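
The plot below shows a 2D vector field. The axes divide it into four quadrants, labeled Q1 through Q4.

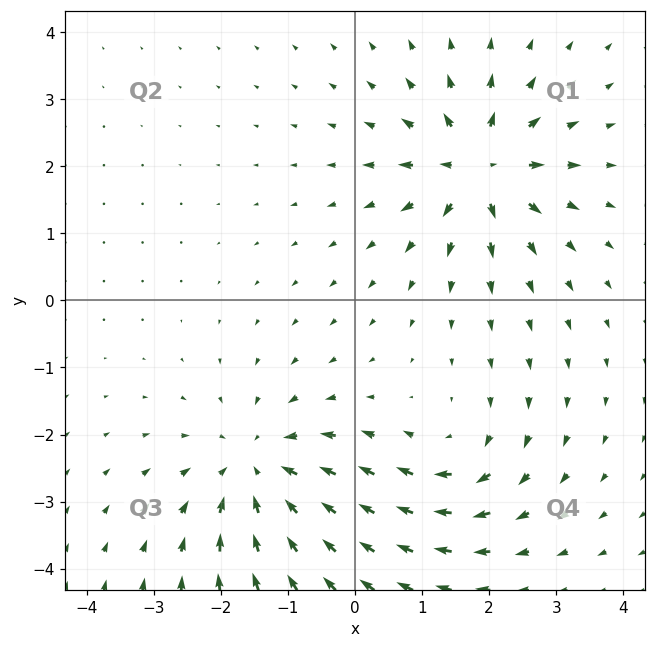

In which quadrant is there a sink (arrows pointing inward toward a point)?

The sink sits at approximately (-1.4, -2.5), which lies in quadrant Q3. The divergence there is about -4, negative as expected for a sink.

Q3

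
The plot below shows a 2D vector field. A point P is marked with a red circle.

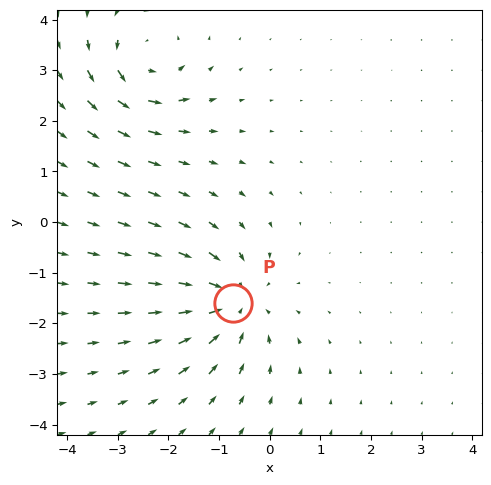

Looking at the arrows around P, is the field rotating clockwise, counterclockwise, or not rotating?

Near P at (-0.7, -1.6) the arrows show no circulation. The curl there is ≈0.

not rotating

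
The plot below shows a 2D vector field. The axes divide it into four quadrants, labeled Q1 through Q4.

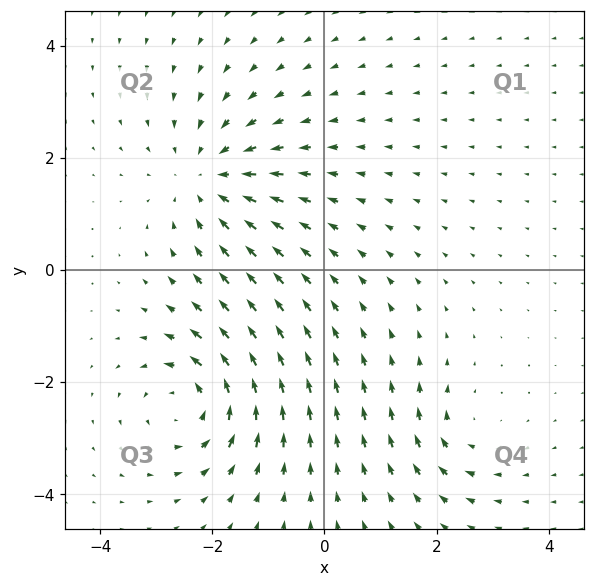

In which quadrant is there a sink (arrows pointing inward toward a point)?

Q2

The sink sits at approximately (-2.1, 1.6), which lies in quadrant Q2. The divergence there is about -4, negative as expected for a sink.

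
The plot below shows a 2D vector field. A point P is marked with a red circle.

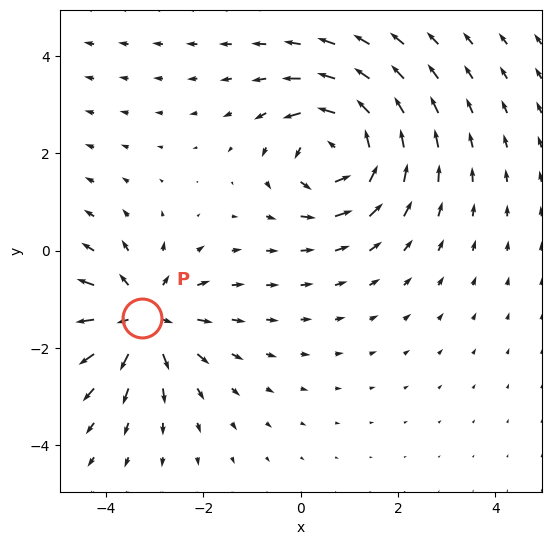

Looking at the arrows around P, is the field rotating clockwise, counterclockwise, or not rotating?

not rotating

Near P at (-3.2, -1.4) the arrows show no circulation. The curl there is ≈0.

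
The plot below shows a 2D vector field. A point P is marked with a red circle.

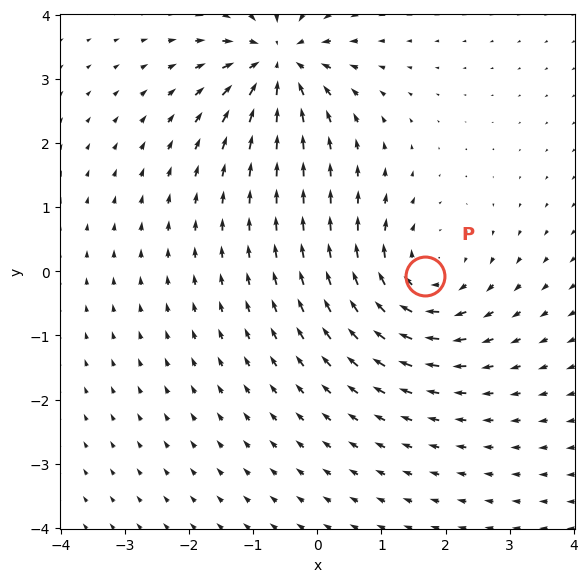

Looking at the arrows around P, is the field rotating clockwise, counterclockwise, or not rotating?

clockwise

Near P at (1.7, -0.1) the arrows circulate clockwise. The curl (z-component) there is about -5; negative curl means clockwise rotation.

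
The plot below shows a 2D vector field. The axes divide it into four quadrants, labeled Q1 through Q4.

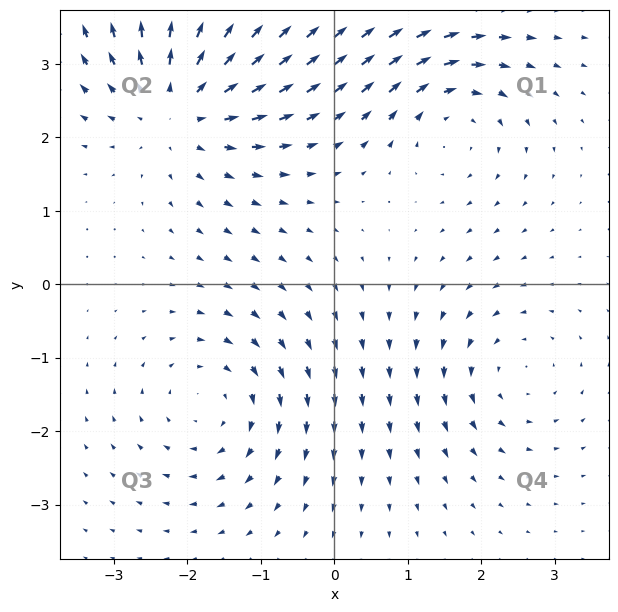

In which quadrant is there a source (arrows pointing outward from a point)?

The source sits at approximately (-2.1, 2.5), which lies in quadrant Q2. The divergence there is about +5, positive as expected for a source.

Q2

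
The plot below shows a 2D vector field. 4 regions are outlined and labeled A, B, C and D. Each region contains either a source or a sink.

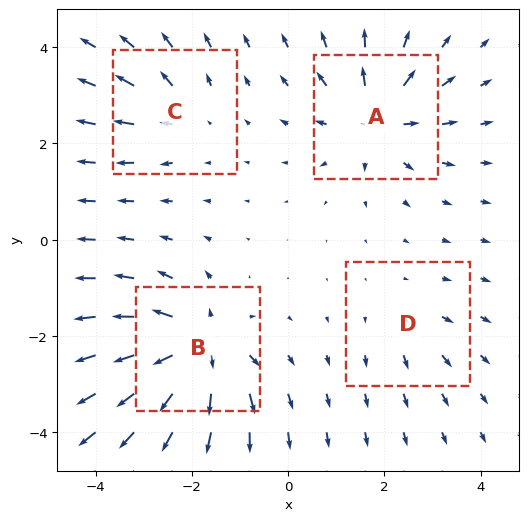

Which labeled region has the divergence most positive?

Divergence at each region's feature centre — A: about +6, B: about +8, C: about +4, D: about +2. Region B is most positive.

B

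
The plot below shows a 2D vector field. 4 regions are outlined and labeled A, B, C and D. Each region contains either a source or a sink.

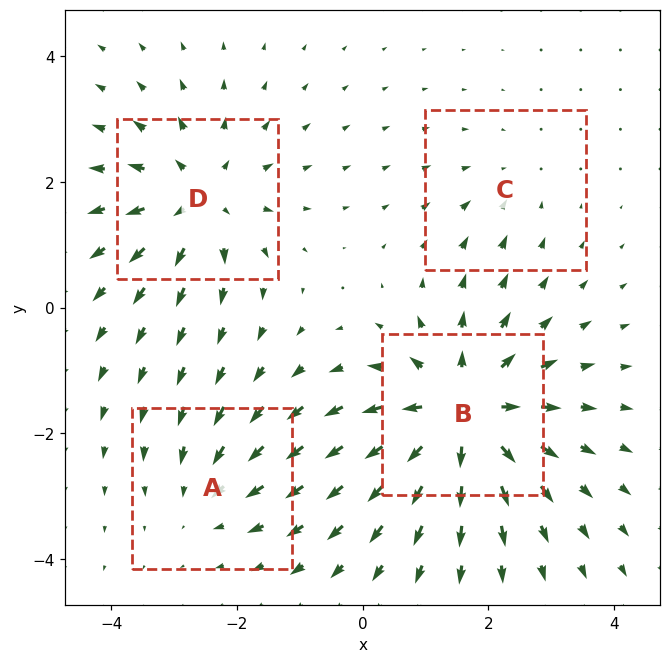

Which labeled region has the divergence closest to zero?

Divergence at each region's feature centre — A: about -3, B: about +7, C: about -2, D: about +5. Region C is closest to zero.

C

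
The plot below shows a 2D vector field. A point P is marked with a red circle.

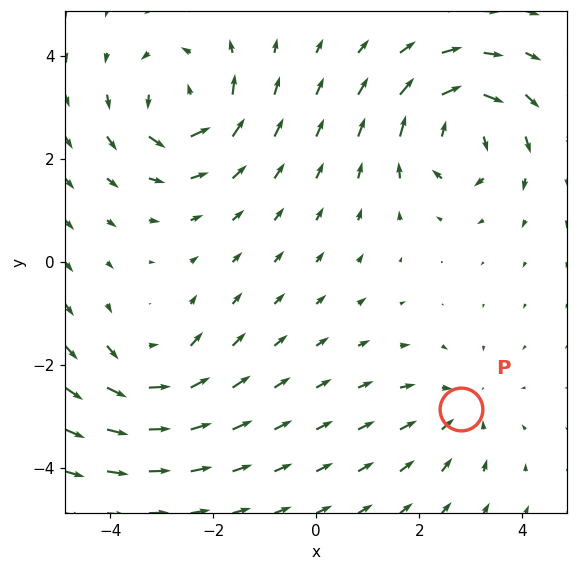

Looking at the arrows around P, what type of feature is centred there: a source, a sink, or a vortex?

sink

At P (2.8, -2.8) the arrows converge inward. Divergence about -2, curl ≈0 — negative divergence with near-zero curl is a sink.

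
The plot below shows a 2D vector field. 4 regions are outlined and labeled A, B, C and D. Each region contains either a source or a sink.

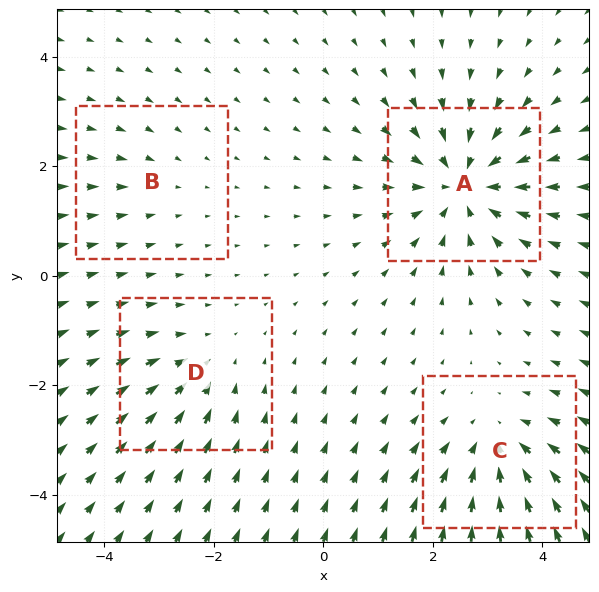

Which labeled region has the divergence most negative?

A

Divergence at each region's feature centre — A: about -7, B: about -2, C: about -5, D: about -3. Region A is most negative.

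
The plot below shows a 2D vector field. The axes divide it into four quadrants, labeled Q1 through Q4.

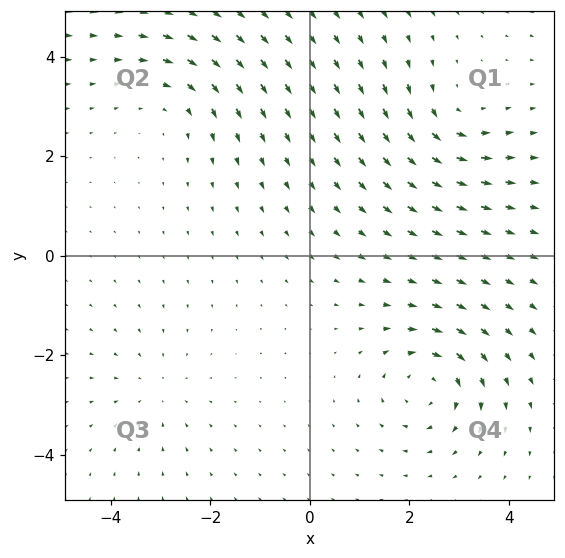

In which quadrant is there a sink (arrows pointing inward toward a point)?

The sink sits at approximately (-3.1, -2.7), which lies in quadrant Q3. The divergence there is about -2, negative as expected for a sink.

Q3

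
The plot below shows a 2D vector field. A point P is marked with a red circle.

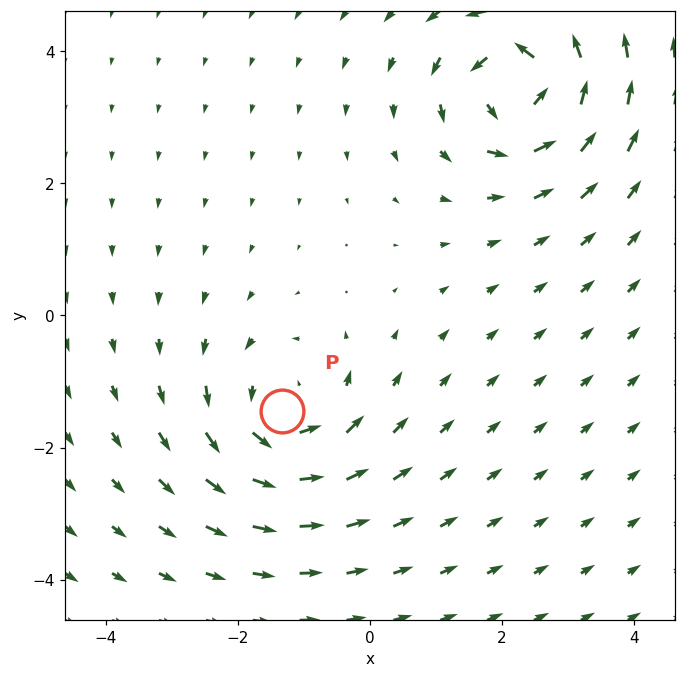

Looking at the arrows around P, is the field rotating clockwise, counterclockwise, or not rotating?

Near P at (-1.3, -1.5) the arrows circulate counterclockwise. The curl (z-component) there is about +4; positive curl means counterclockwise rotation.

counterclockwise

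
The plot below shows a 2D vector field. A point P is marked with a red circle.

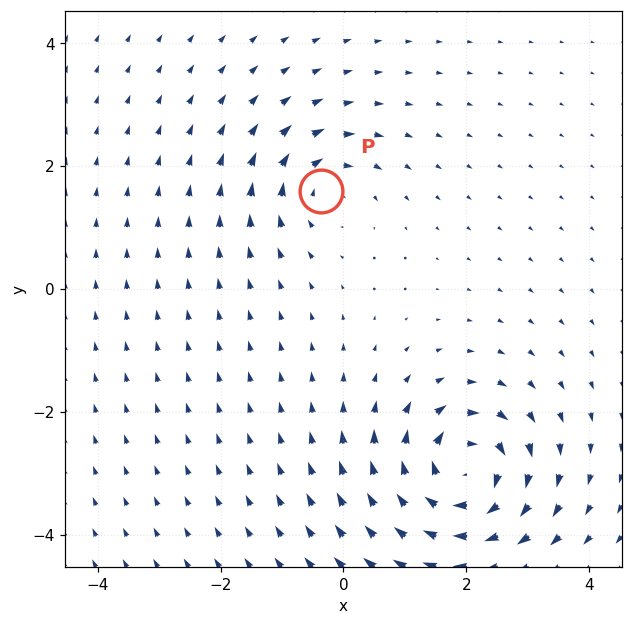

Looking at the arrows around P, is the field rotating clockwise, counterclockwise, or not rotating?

Near P at (-0.4, 1.6) the arrows circulate clockwise. The curl (z-component) there is about -4; negative curl means clockwise rotation.

clockwise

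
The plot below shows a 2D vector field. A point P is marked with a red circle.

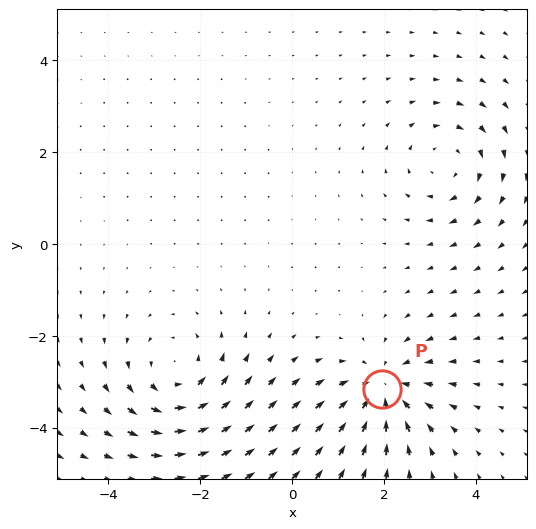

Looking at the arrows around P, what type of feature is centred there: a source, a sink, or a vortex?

sink

At P (2.0, -3.2) the arrows converge inward. Divergence about -4, curl ≈0 — negative divergence with near-zero curl is a sink.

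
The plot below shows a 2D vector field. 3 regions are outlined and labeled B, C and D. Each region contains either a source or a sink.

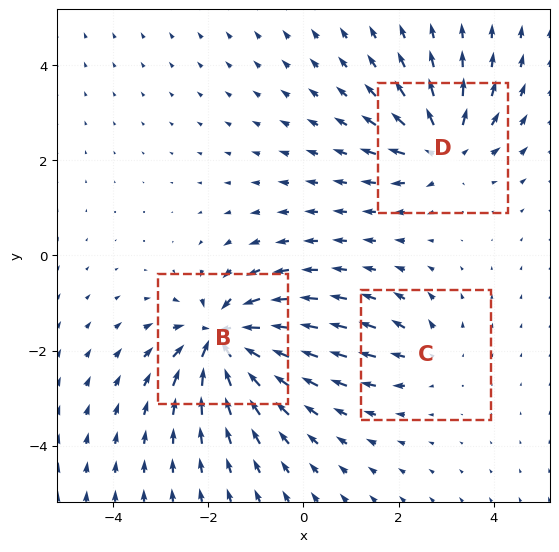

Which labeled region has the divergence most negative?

Divergence at each region's feature centre — B: about -6, C: about +2, D: about +4. Region B is most negative.

B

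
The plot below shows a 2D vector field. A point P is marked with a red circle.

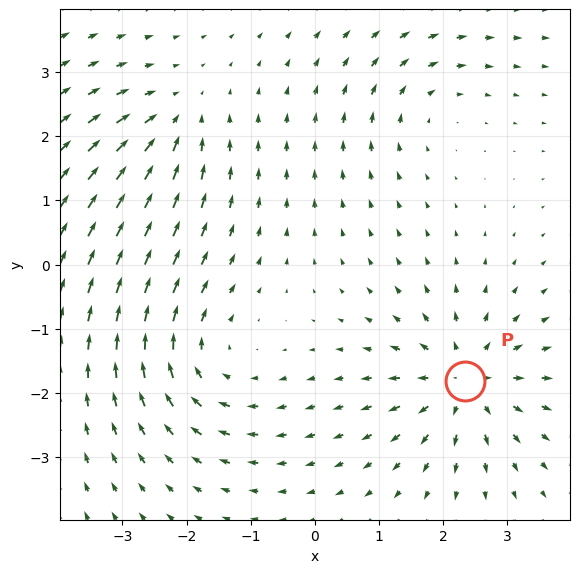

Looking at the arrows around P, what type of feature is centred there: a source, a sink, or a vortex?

source

At P (2.3, -1.8) the arrows spread outward. Divergence about +6, curl ≈0 — positive divergence with near-zero curl is a source.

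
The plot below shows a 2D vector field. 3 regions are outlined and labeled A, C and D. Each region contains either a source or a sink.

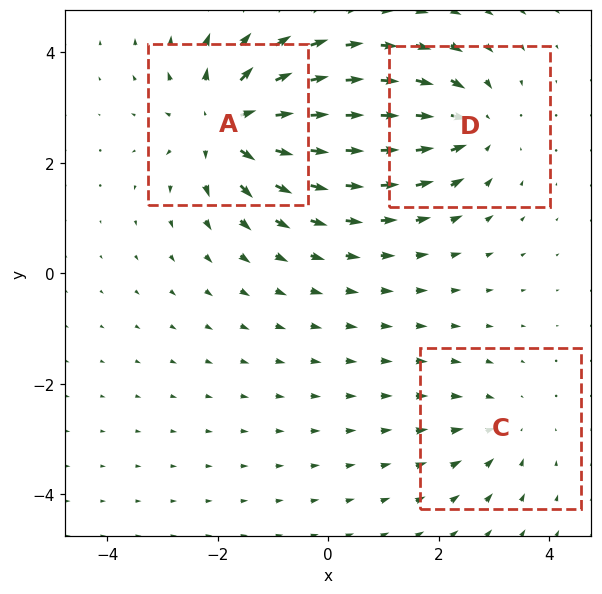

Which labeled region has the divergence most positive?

A

Divergence at each region's feature centre — A: about +5, C: about -2, D: about -3. Region A is most positive.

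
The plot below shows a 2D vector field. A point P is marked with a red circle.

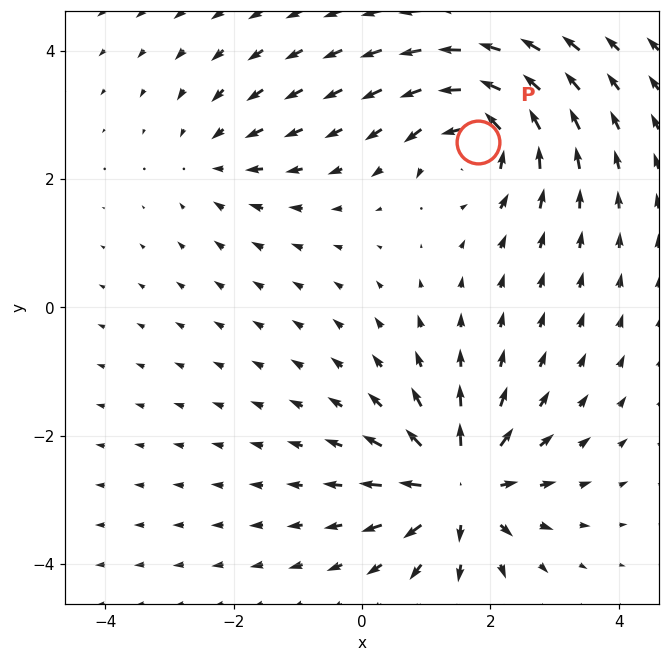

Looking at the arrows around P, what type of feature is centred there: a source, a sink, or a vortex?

At P (1.8, 2.6) the arrows circulate counterclockwise. Divergence ≈0, curl about +6 — near-zero divergence with nonzero curl is a vortex.

vortex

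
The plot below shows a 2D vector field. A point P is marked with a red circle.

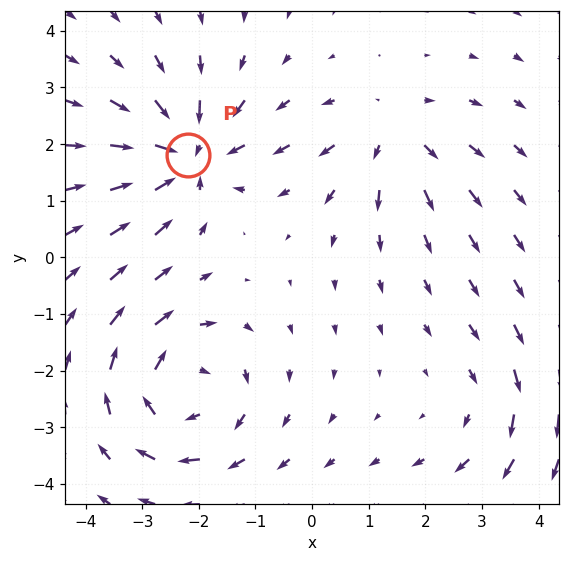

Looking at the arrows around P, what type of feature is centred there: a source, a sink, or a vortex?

sink

At P (-2.2, 1.8) the arrows converge inward. Divergence about -5, curl ≈0 — negative divergence with near-zero curl is a sink.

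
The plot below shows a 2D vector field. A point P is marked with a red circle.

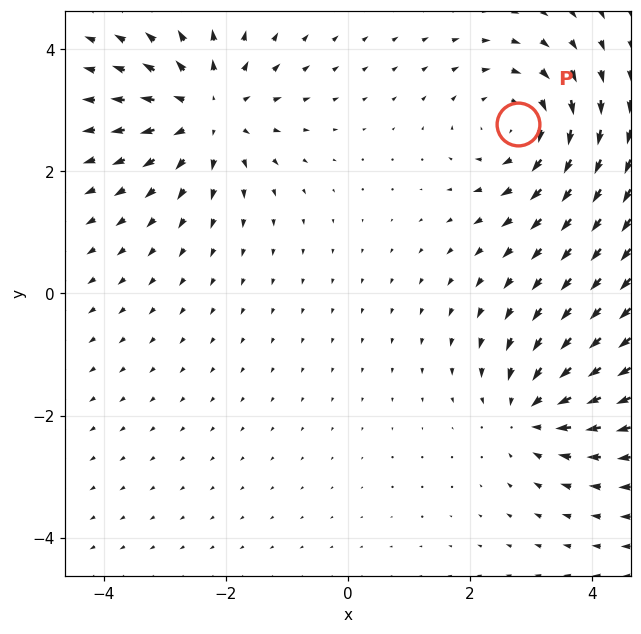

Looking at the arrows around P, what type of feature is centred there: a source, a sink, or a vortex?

vortex

At P (2.8, 2.8) the arrows circulate clockwise. Divergence ≈0, curl about -4 — near-zero divergence with nonzero curl is a vortex.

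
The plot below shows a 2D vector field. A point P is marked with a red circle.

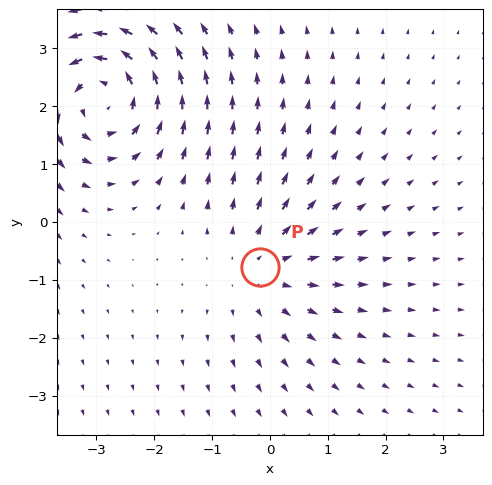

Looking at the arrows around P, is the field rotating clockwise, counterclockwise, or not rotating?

not rotating

Near P at (-0.2, -0.8) the arrows show no circulation. The curl there is ≈0.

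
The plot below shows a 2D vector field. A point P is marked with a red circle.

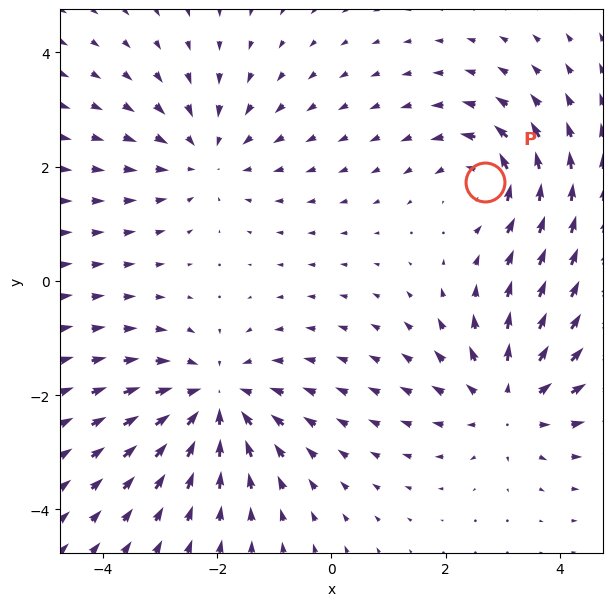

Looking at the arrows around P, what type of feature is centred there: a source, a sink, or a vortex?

vortex

At P (2.7, 1.7) the arrows circulate counterclockwise. Divergence ≈0, curl about +4 — near-zero divergence with nonzero curl is a vortex.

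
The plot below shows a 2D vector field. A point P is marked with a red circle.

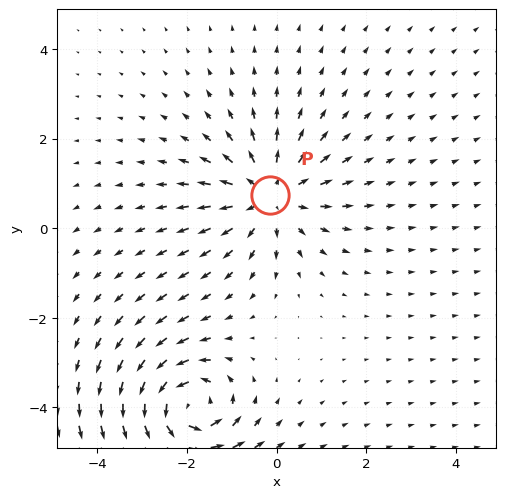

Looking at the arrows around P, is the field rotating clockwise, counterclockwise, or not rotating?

Near P at (-0.1, 0.7) the arrows show no circulation. The curl there is ≈0.

not rotating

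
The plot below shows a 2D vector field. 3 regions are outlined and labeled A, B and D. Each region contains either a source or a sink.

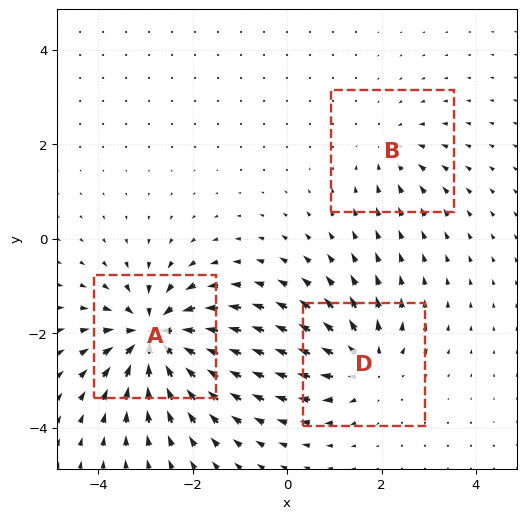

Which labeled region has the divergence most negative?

Divergence at each region's feature centre — A: about -6, B: about -2, D: about +4. Region A is most negative.

A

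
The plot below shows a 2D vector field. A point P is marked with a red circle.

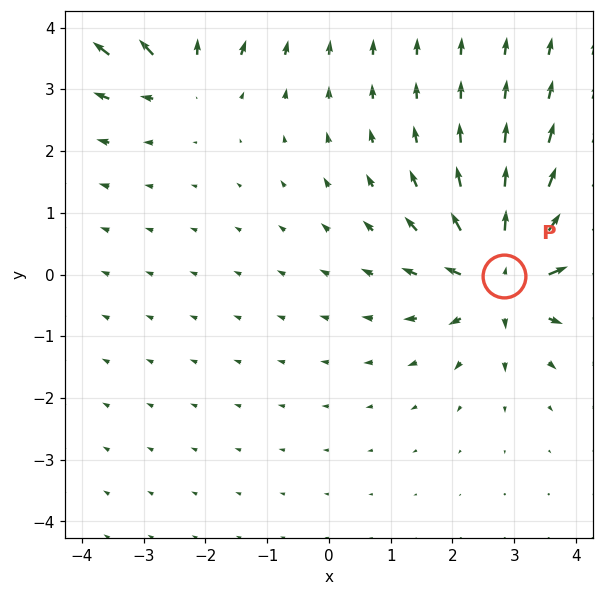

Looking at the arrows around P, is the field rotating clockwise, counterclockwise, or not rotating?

Near P at (2.8, -0.0) the arrows show no circulation. The curl there is ≈0.

not rotating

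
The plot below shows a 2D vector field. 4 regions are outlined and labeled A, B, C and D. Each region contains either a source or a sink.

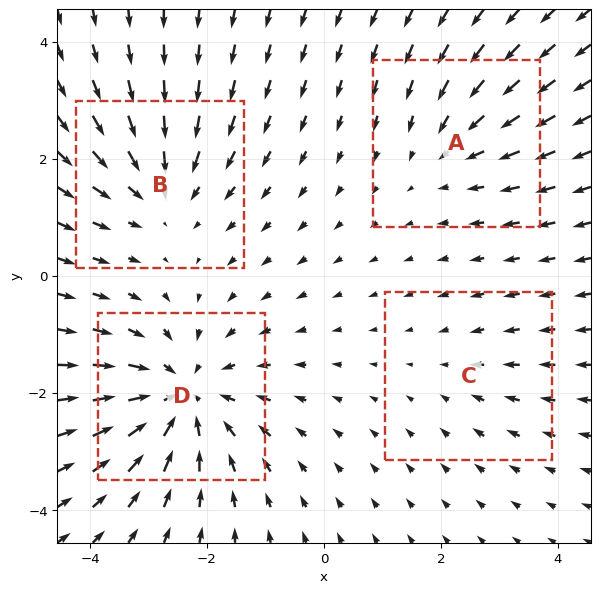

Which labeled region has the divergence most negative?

D

Divergence at each region's feature centre — A: about -3, B: about -4, C: about -2, D: about -6. Region D is most negative.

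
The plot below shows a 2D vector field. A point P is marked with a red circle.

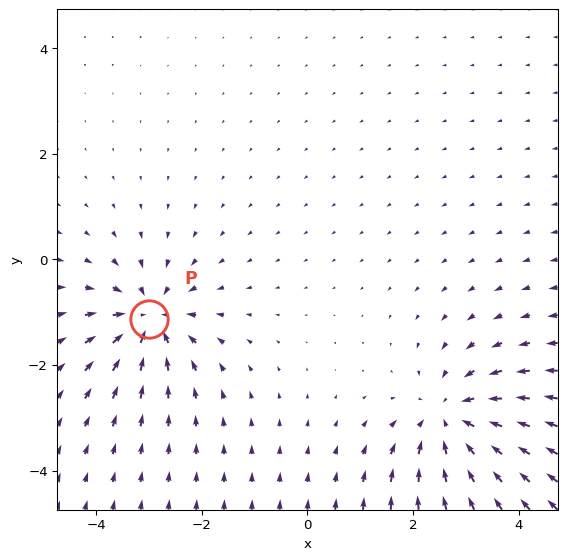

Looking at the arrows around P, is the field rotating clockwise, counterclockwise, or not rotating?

Near P at (-3.0, -1.1) the arrows show no circulation. The curl there is ≈0.

not rotating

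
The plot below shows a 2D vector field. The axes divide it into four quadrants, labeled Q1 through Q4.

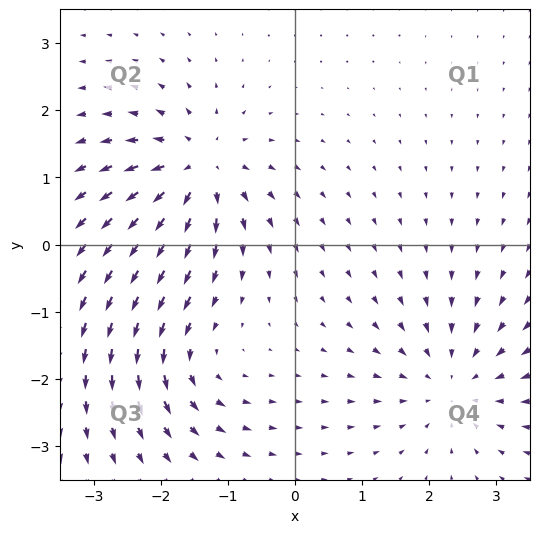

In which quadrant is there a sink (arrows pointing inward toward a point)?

Q4

The sink sits at approximately (2.4, -2.1), which lies in quadrant Q4. The divergence there is about -3, negative as expected for a sink.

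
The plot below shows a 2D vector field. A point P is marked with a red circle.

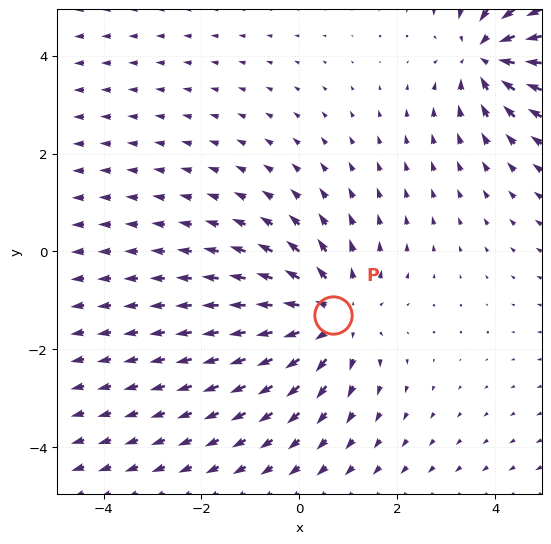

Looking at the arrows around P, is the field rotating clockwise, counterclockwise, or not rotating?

Near P at (0.7, -1.3) the arrows show no circulation. The curl there is ≈0.

not rotating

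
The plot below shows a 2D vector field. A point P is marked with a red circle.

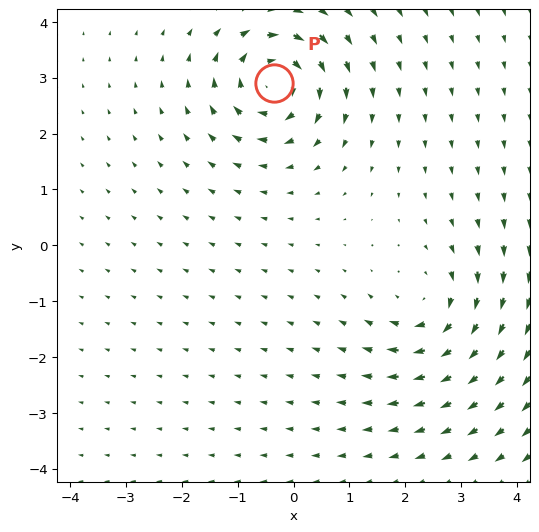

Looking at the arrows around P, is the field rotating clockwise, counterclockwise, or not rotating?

Near P at (-0.3, 2.9) the arrows circulate clockwise. The curl (z-component) there is about -6; negative curl means clockwise rotation.

clockwise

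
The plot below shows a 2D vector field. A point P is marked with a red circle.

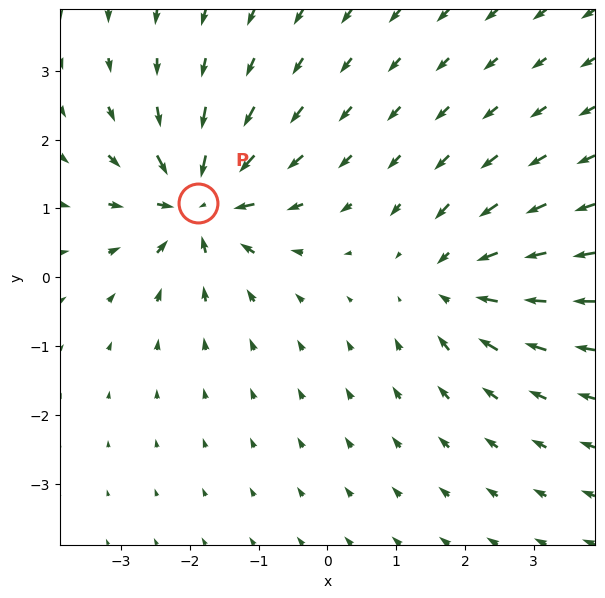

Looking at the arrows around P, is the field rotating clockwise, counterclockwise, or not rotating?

Near P at (-1.9, 1.1) the arrows show no circulation. The curl there is ≈0.

not rotating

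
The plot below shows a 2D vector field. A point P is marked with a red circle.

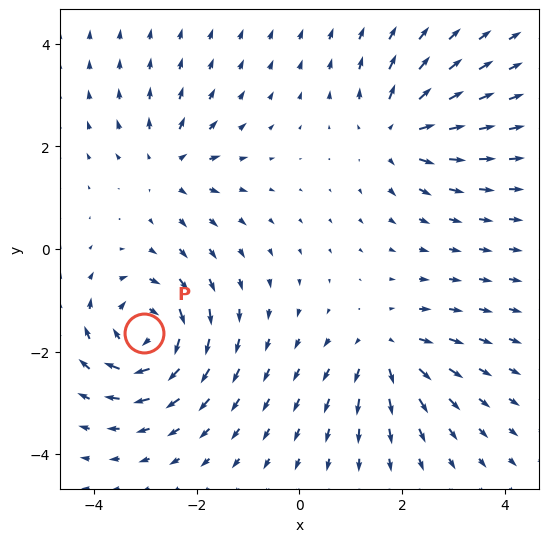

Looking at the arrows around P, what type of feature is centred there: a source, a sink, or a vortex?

At P (-3.0, -1.6) the arrows circulate clockwise. Divergence ≈0, curl about -6 — near-zero divergence with nonzero curl is a vortex.

vortex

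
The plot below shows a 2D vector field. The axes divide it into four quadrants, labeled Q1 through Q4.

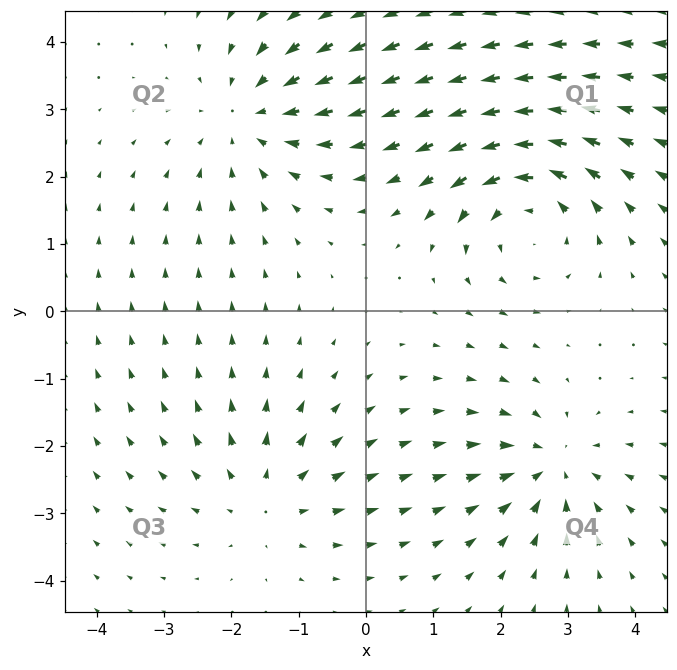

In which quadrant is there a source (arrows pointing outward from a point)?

Q3

The source sits at approximately (-1.5, -2.8), which lies in quadrant Q3. The divergence there is about +3, positive as expected for a source.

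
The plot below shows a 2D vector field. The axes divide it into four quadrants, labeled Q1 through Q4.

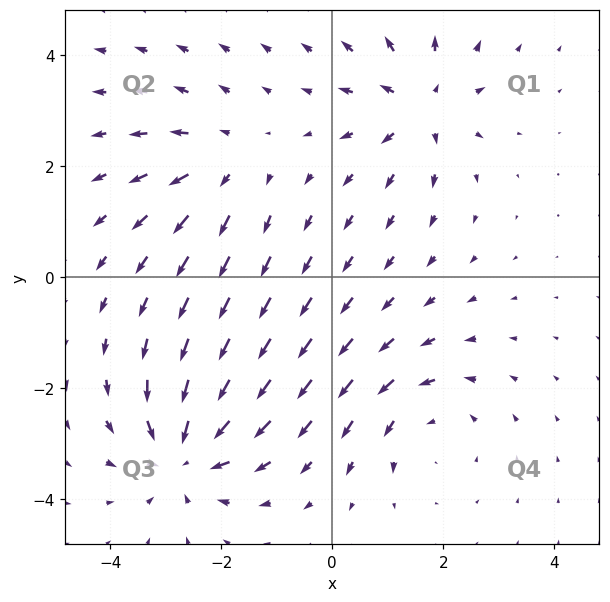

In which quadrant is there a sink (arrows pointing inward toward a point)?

Q3

The sink sits at approximately (-2.7, -3.2), which lies in quadrant Q3. The divergence there is about -5, negative as expected for a sink.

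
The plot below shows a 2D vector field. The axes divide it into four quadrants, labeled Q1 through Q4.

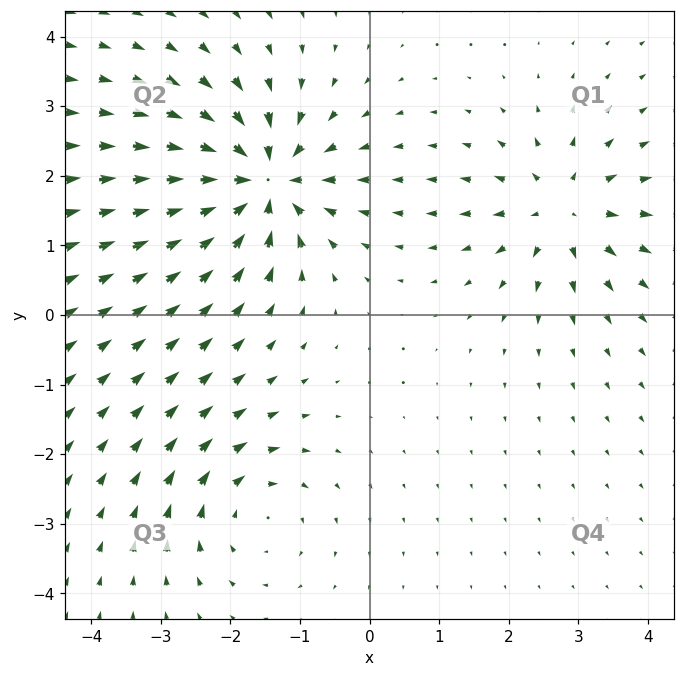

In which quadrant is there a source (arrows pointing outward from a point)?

The source sits at approximately (2.8, 1.5), which lies in quadrant Q1. The divergence there is about +4, positive as expected for a source.

Q1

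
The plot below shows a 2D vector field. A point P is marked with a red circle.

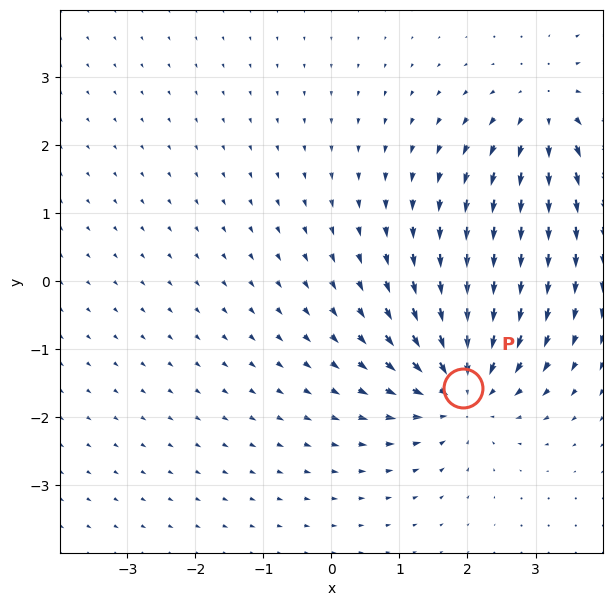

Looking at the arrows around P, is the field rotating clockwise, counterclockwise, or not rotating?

not rotating

Near P at (1.9, -1.6) the arrows show no circulation. The curl there is ≈0.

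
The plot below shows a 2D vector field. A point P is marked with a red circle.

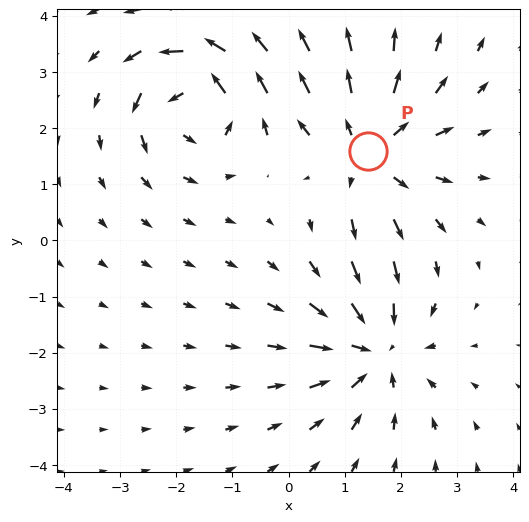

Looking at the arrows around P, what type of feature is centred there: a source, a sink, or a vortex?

At P (1.4, 1.6) the arrows spread outward. Divergence about +4, curl ≈0 — positive divergence with near-zero curl is a source.

source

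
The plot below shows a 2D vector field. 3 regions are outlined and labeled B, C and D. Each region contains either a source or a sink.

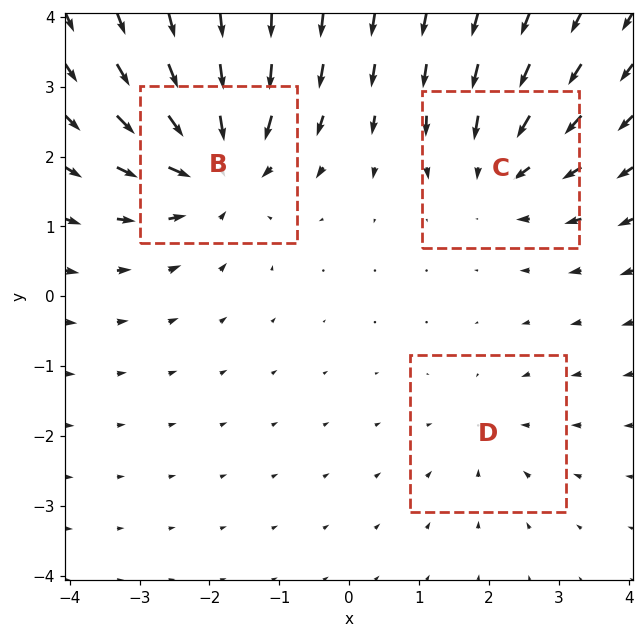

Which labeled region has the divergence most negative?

B

Divergence at each region's feature centre — B: about -5, C: about -3, D: about -2. Region B is most negative.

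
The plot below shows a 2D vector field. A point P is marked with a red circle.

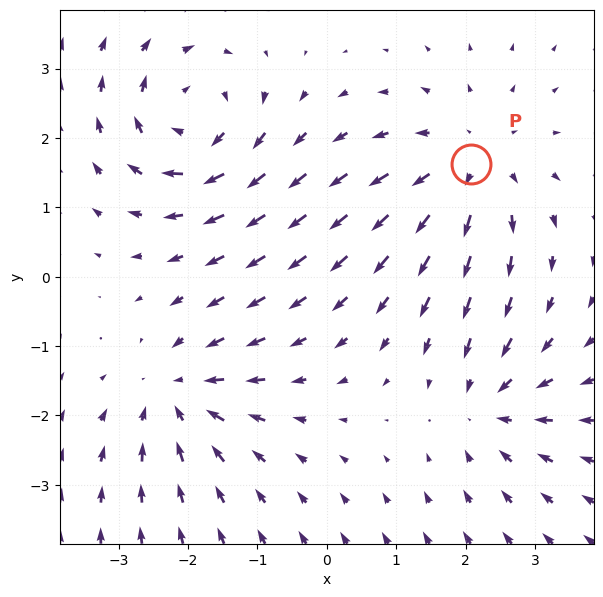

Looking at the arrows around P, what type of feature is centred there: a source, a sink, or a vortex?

At P (2.1, 1.6) the arrows spread outward. Divergence about +3, curl ≈0 — positive divergence with near-zero curl is a source.

source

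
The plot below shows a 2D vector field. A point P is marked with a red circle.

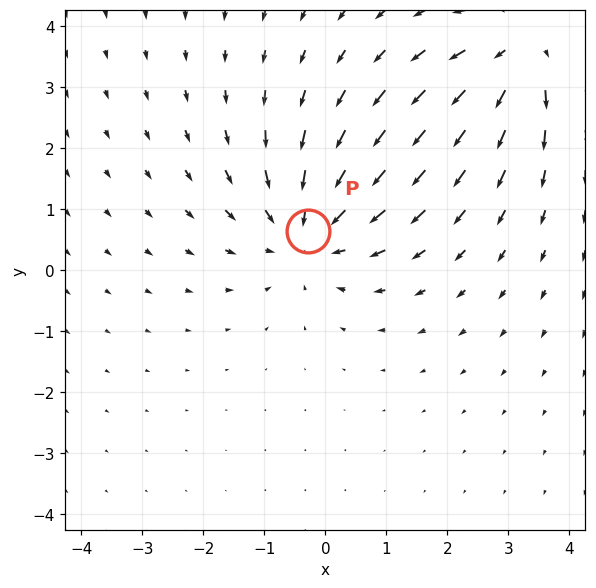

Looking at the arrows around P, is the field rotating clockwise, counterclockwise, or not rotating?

Near P at (-0.3, 0.6) the arrows show no circulation. The curl there is ≈0.

not rotating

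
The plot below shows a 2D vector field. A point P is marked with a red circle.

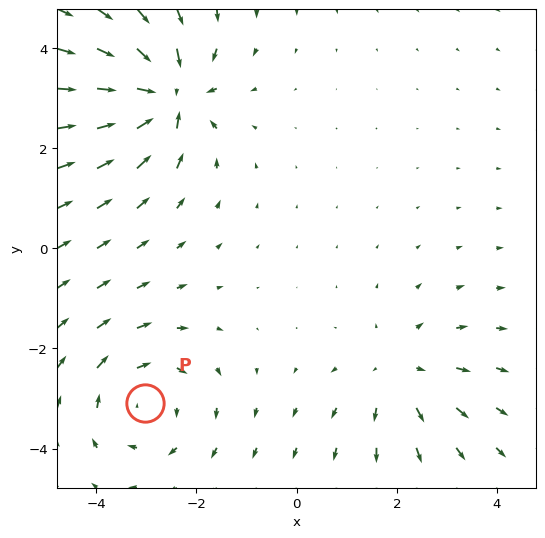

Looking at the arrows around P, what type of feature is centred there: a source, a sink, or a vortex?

At P (-3.0, -3.1) the arrows circulate clockwise. Divergence ≈0, curl about -3 — near-zero divergence with nonzero curl is a vortex.

vortex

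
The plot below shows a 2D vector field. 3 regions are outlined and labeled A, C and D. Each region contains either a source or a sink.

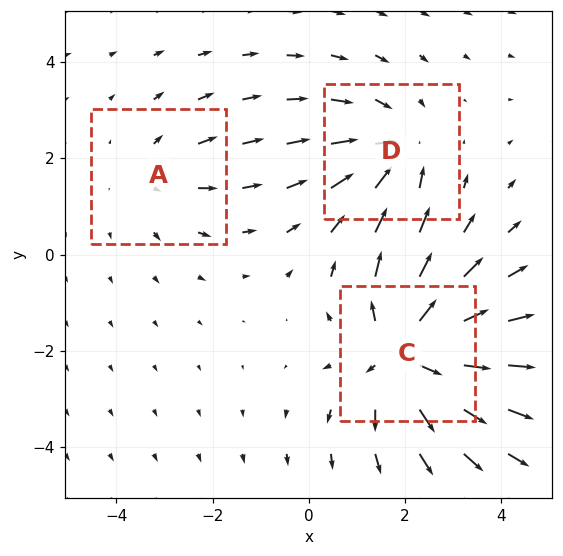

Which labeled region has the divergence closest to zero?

A

Divergence at each region's feature centre — A: about +2, C: about +4, D: about -3. Region A is closest to zero.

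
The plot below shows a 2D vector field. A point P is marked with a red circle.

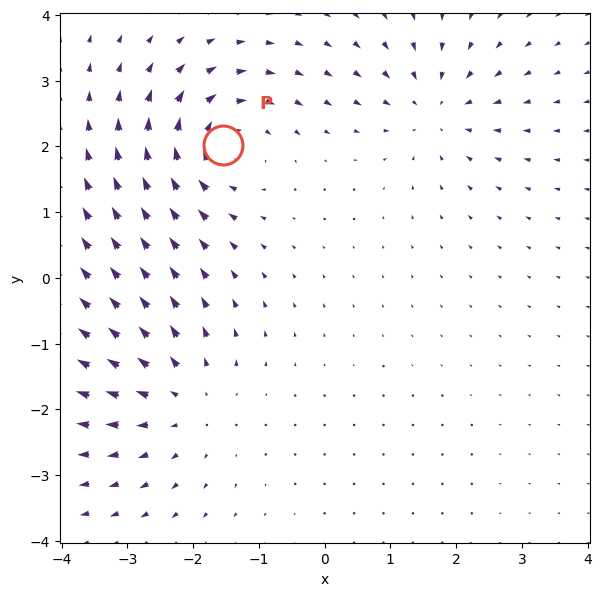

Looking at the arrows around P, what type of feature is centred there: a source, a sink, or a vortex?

vortex

At P (-1.6, 2.0) the arrows circulate clockwise. Divergence ≈0, curl about -4 — near-zero divergence with nonzero curl is a vortex.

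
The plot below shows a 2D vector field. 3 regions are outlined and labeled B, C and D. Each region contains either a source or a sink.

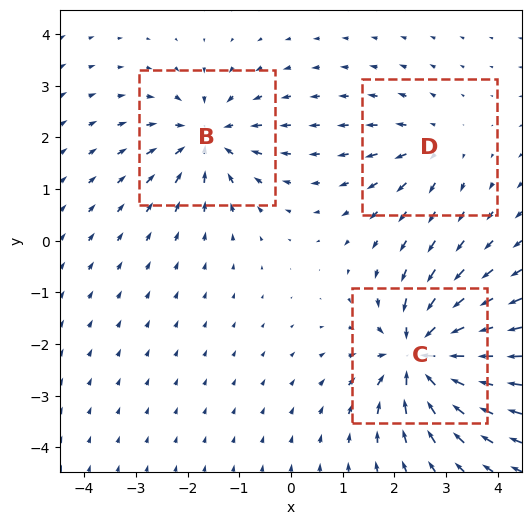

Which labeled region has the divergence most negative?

C

Divergence at each region's feature centre — B: about -4, C: about -6, D: about +2. Region C is most negative.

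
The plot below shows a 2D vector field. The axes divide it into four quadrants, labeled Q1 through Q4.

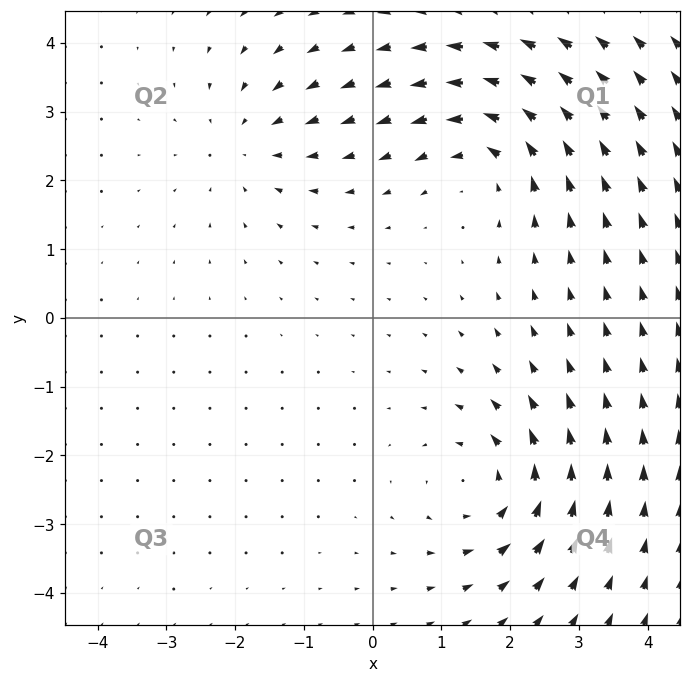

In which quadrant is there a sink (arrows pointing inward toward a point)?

The sink sits at approximately (-1.8, 2.6), which lies in quadrant Q2. The divergence there is about -3, negative as expected for a sink.

Q2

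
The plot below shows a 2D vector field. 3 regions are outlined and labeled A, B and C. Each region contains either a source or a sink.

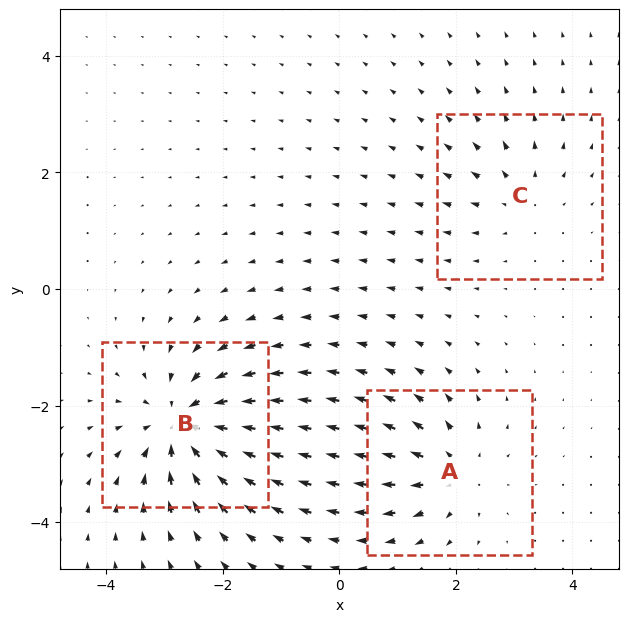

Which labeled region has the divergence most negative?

Divergence at each region's feature centre — A: about +4, B: about -6, C: about +3. Region B is most negative.

B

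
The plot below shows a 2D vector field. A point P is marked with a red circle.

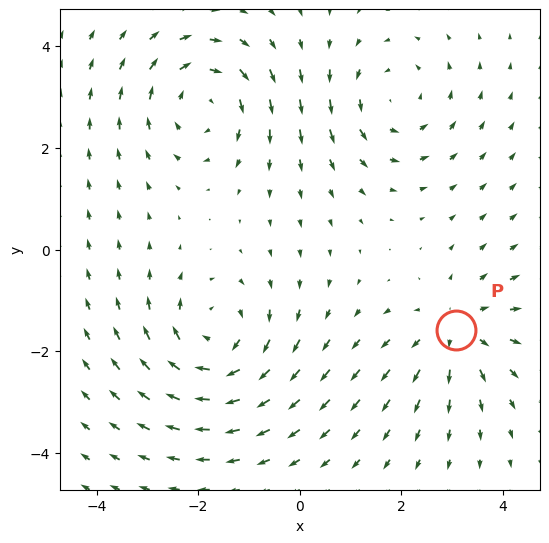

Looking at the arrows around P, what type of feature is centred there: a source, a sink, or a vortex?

source

At P (3.1, -1.6) the arrows spread outward. Divergence about +4, curl ≈0 — positive divergence with near-zero curl is a source.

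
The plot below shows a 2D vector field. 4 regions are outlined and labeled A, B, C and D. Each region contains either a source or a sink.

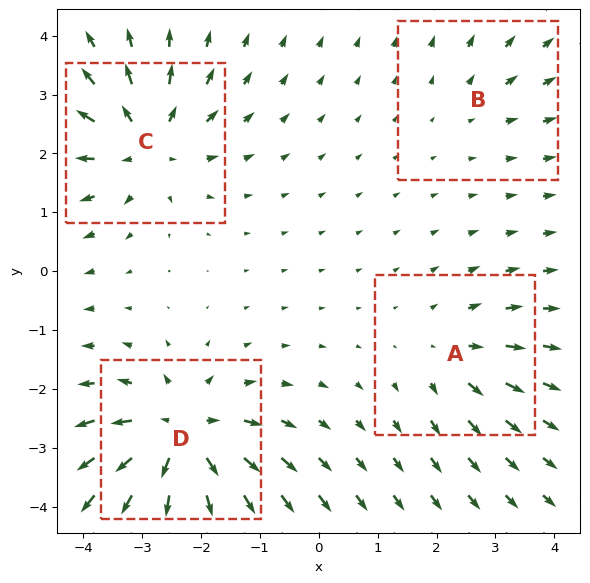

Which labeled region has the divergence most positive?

D

Divergence at each region's feature centre — A: about +3, B: about +2, C: about +6, D: about +8. Region D is most positive.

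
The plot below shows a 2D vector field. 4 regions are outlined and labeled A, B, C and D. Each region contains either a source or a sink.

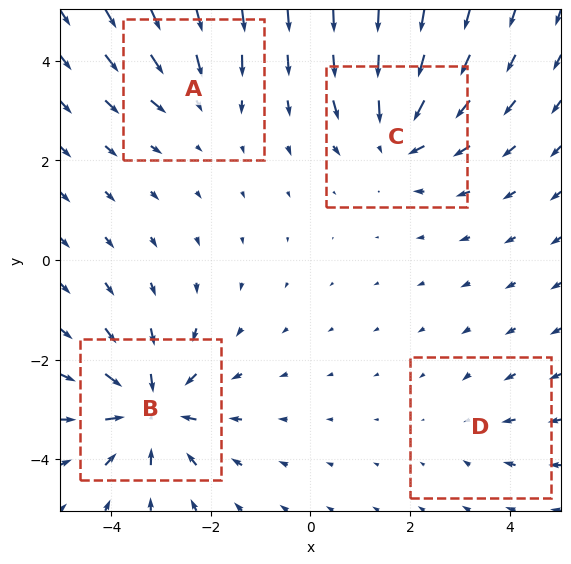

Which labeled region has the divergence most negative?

B

Divergence at each region's feature centre — A: about -3, B: about -7, C: about -5, D: about -2. Region B is most negative.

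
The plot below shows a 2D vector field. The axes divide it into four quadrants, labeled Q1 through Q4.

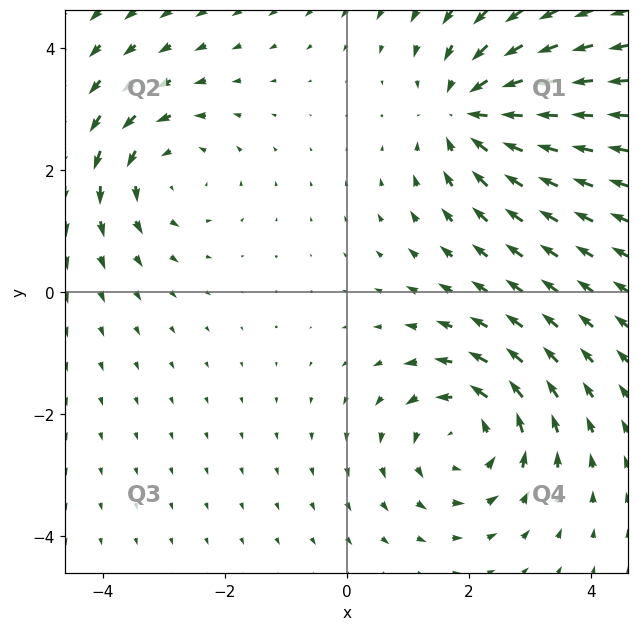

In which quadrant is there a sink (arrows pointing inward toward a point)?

The sink sits at approximately (2.0, 2.9), which lies in quadrant Q1. The divergence there is about -4, negative as expected for a sink.

Q1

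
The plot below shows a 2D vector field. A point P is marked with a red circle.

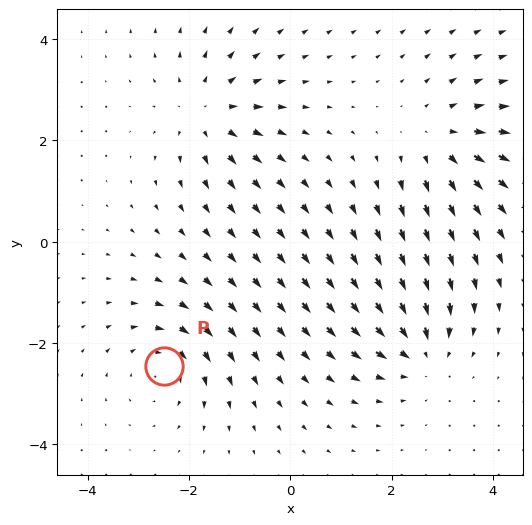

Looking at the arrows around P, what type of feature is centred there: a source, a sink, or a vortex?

vortex

At P (-2.5, -2.5) the arrows circulate clockwise. Divergence ≈0, curl about -4 — near-zero divergence with nonzero curl is a vortex.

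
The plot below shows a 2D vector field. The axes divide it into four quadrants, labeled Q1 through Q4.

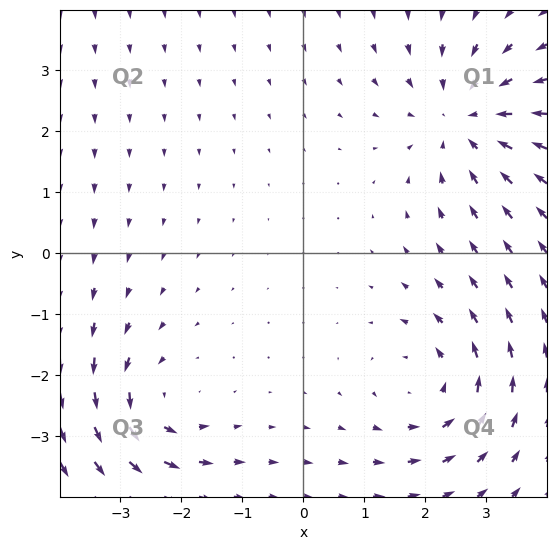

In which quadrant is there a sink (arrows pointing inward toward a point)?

The sink sits at approximately (2.6, 2.2), which lies in quadrant Q1. The divergence there is about -4, negative as expected for a sink.

Q1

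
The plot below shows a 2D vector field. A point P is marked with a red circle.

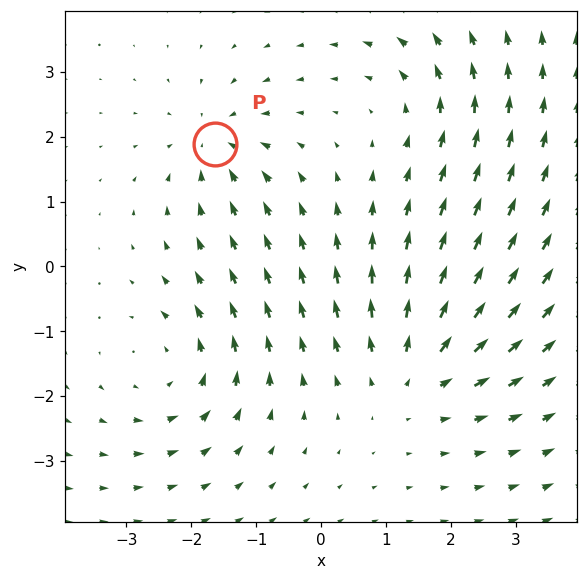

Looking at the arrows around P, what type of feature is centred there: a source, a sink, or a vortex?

At P (-1.6, 1.9) the arrows converge inward. Divergence about -4, curl ≈0 — negative divergence with near-zero curl is a sink.

sink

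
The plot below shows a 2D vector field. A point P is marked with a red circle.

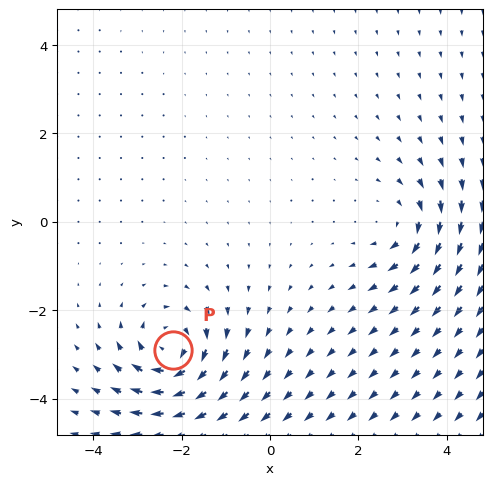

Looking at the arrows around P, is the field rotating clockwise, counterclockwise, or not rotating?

Near P at (-2.2, -2.9) the arrows circulate clockwise. The curl (z-component) there is about -5; negative curl means clockwise rotation.

clockwise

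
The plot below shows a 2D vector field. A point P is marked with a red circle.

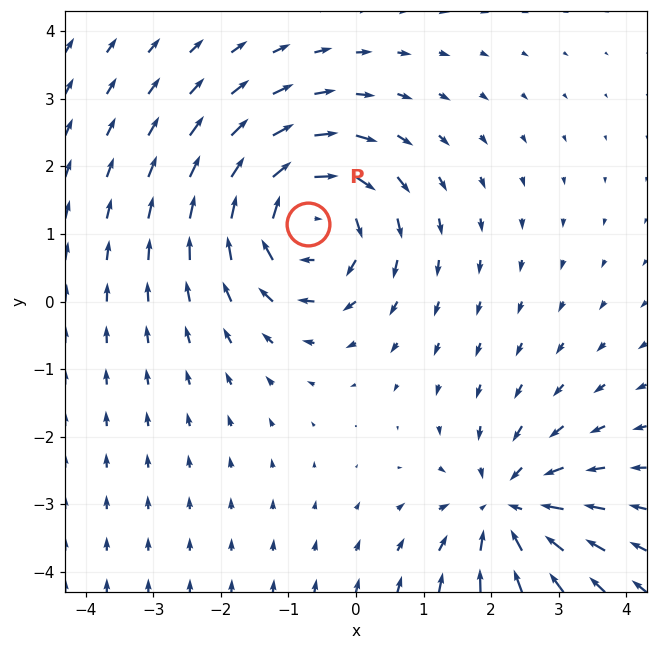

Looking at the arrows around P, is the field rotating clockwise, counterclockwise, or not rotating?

Near P at (-0.7, 1.1) the arrows circulate clockwise. The curl (z-component) there is about -5; negative curl means clockwise rotation.

clockwise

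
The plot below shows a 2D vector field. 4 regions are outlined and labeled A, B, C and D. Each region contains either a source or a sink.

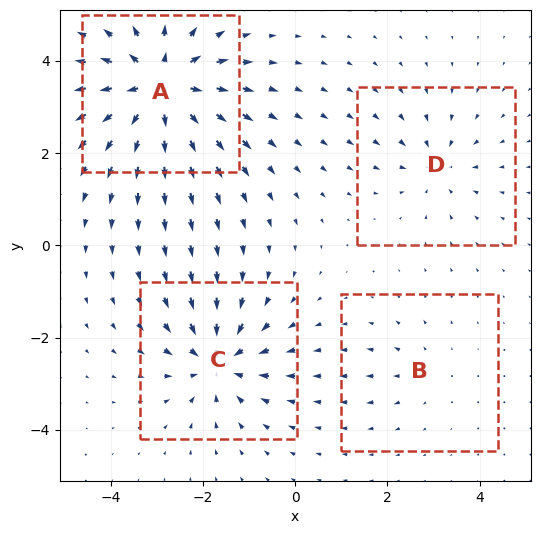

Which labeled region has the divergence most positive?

A

Divergence at each region's feature centre — A: about +8, B: about +2, C: about -6, D: about -4. Region A is most positive.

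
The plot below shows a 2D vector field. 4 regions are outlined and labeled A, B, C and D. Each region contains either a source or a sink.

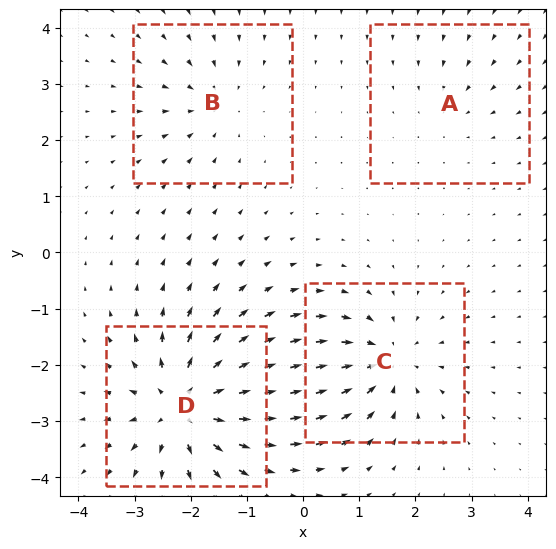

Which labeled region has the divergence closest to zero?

Divergence at each region's feature centre — A: about -2, B: about -3, C: about -5, D: about +7. Region A is closest to zero.

A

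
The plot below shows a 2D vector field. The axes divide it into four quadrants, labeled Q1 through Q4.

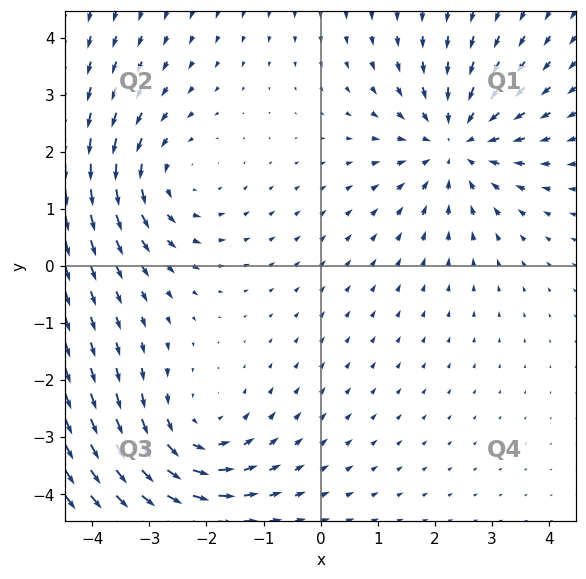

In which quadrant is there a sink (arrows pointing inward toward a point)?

The sink sits at approximately (2.4, 2.1), which lies in quadrant Q1. The divergence there is about -3, negative as expected for a sink.

Q1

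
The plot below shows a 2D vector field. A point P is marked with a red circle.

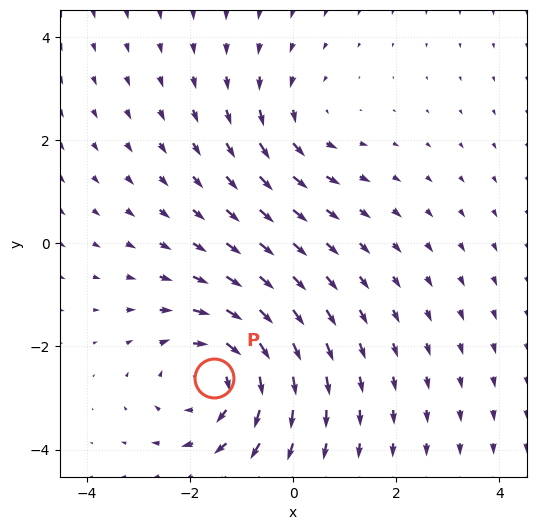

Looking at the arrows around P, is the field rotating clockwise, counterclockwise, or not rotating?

clockwise

Near P at (-1.5, -2.6) the arrows circulate clockwise. The curl (z-component) there is about -4; negative curl means clockwise rotation.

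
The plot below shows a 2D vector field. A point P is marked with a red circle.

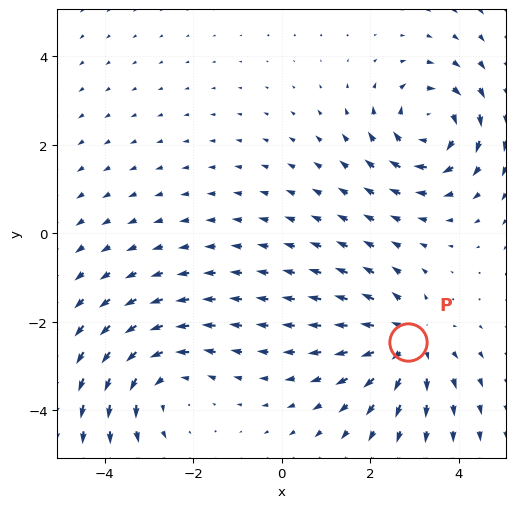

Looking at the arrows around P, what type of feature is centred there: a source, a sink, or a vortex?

At P (2.9, -2.4) the arrows spread outward. Divergence about +3, curl ≈0 — positive divergence with near-zero curl is a source.

source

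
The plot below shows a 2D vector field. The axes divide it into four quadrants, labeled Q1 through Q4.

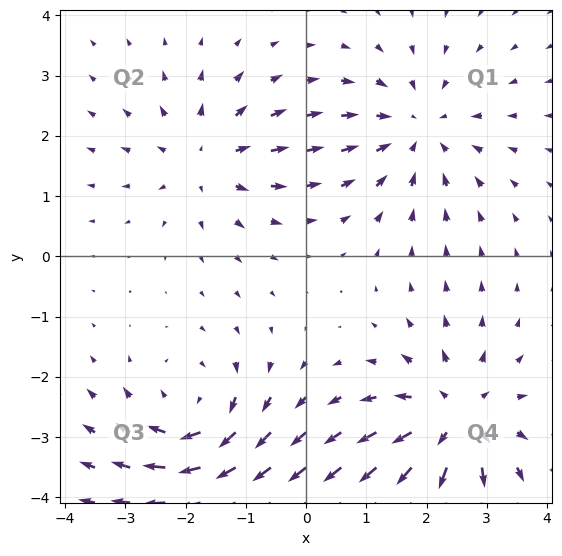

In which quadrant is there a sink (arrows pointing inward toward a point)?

The sink sits at approximately (1.9, 2.1), which lies in quadrant Q1. The divergence there is about -3, negative as expected for a sink.

Q1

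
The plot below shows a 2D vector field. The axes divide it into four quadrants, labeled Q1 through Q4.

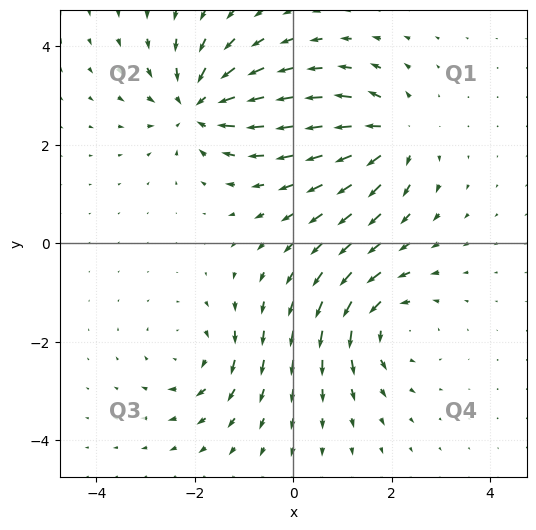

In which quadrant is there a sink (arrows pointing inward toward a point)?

Q2

The sink sits at approximately (-1.9, 2.8), which lies in quadrant Q2. The divergence there is about -6, negative as expected for a sink.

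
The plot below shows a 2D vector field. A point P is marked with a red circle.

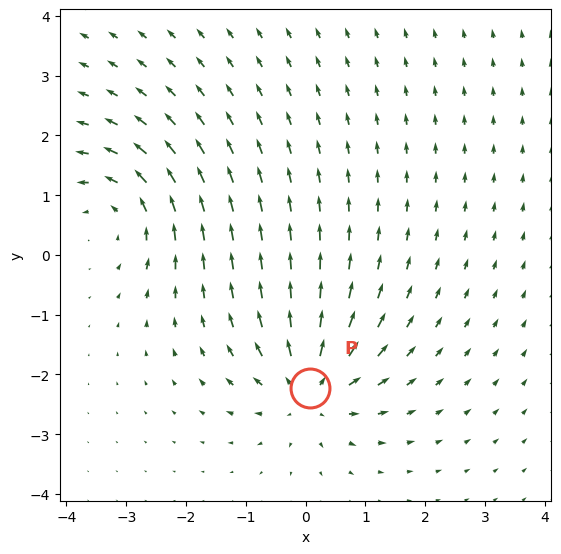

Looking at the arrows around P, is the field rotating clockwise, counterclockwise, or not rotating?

Near P at (0.1, -2.2) the arrows show no circulation. The curl there is ≈0.

not rotating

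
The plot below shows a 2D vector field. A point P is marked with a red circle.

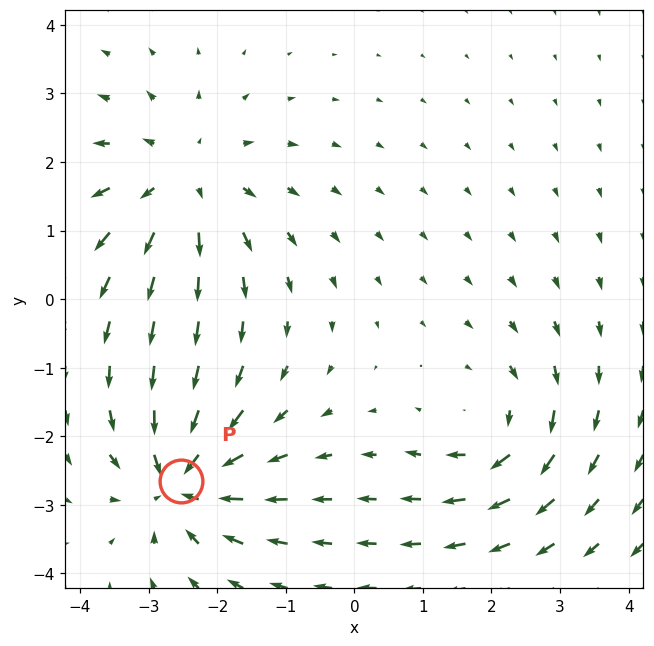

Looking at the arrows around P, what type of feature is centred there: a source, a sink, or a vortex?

At P (-2.5, -2.6) the arrows converge inward. Divergence about -7, curl ≈0 — negative divergence with near-zero curl is a sink.

sink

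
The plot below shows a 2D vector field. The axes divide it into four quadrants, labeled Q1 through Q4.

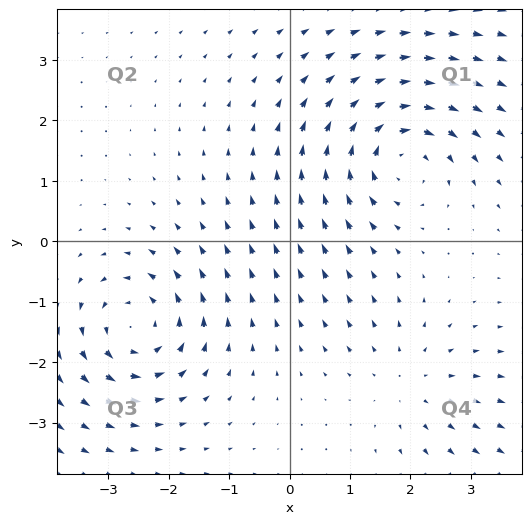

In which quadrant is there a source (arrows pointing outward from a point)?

The source sits at approximately (2.0, -2.3), which lies in quadrant Q4. The divergence there is about +2, positive as expected for a source.

Q4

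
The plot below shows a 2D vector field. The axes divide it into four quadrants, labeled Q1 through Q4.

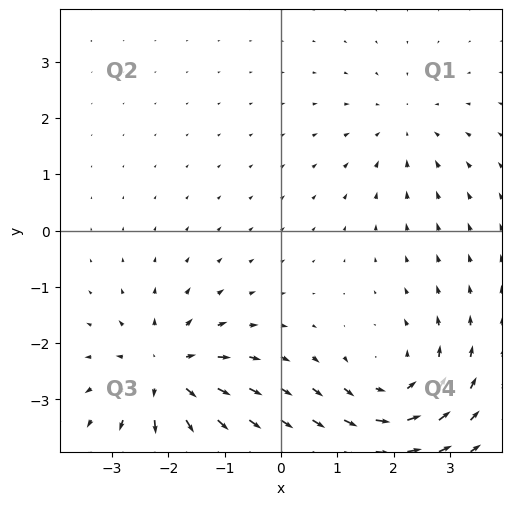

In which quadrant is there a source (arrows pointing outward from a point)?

The source sits at approximately (-2.0, -2.5), which lies in quadrant Q3. The divergence there is about +5, positive as expected for a source.

Q3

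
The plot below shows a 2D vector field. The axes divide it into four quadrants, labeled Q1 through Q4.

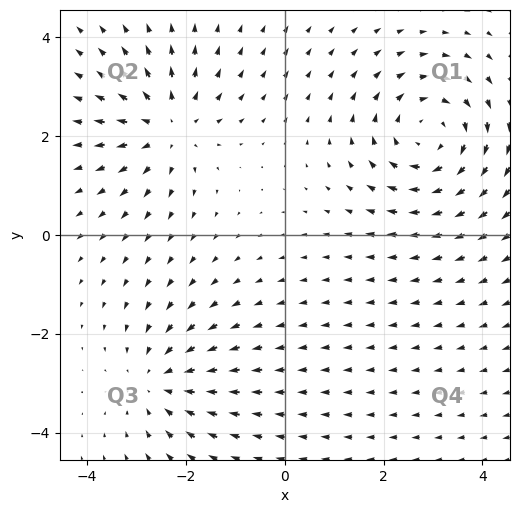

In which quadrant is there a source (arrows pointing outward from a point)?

The source sits at approximately (-2.4, 2.2), which lies in quadrant Q2. The divergence there is about +4, positive as expected for a source.

Q2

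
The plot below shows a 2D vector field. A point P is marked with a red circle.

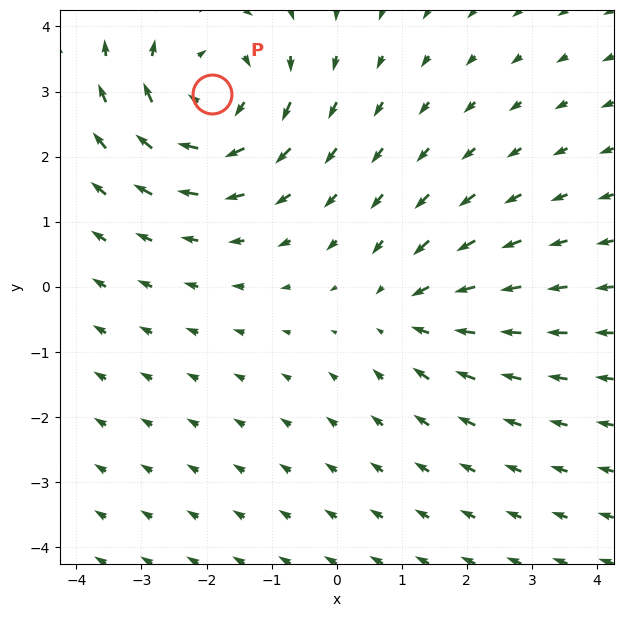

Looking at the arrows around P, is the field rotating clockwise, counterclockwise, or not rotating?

Near P at (-1.9, 3.0) the arrows circulate clockwise. The curl (z-component) there is about -4; negative curl means clockwise rotation.

clockwise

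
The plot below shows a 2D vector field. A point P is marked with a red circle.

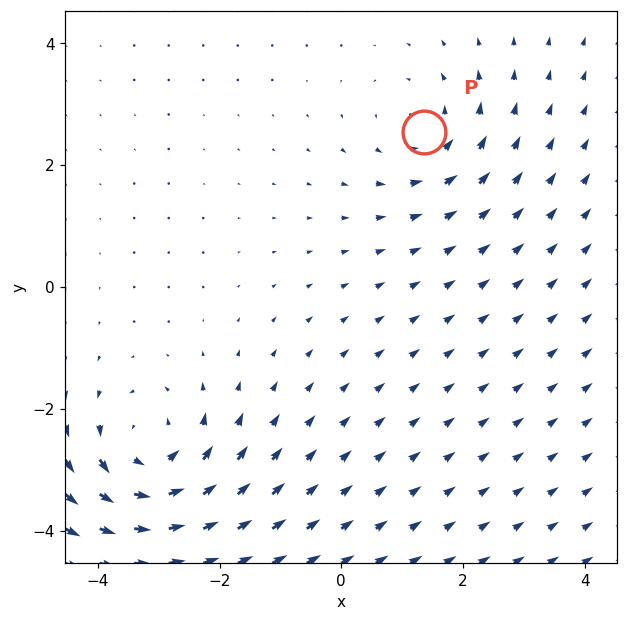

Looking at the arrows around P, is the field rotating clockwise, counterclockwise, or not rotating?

counterclockwise

Near P at (1.4, 2.5) the arrows circulate counterclockwise. The curl (z-component) there is about +3; positive curl means counterclockwise rotation.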